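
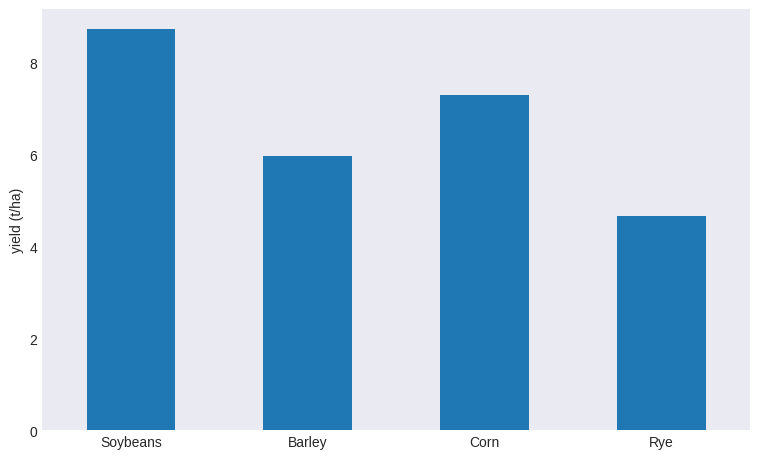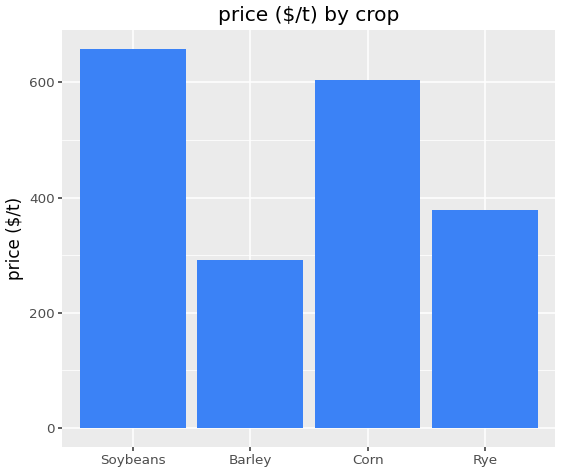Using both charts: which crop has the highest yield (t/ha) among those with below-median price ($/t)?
Barley

Chart 2 median price ($/t) ≈ 500; below-median crops: Barley, Rye. Among those, Barley has the highest yield (t/ha) (≈ 6).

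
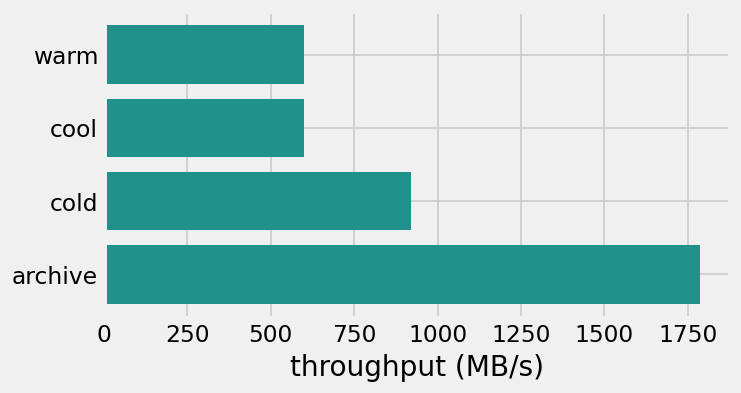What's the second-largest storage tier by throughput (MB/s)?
Top 3: archive ≈ 1800, cold ≈ 1000, warm ≈ 600.

cold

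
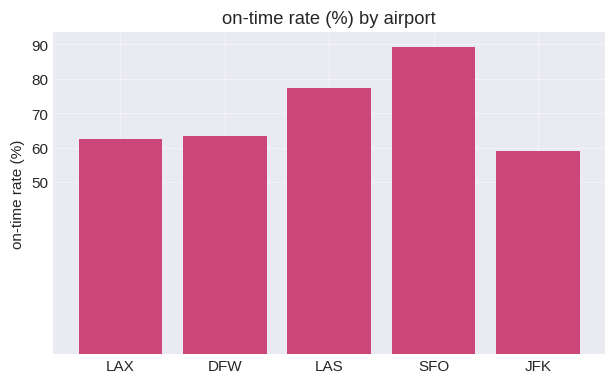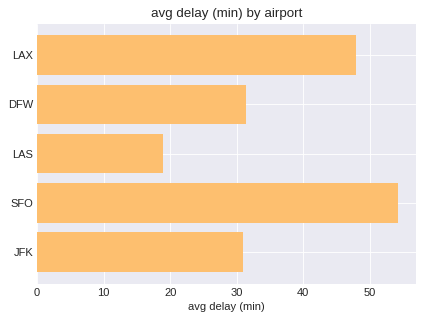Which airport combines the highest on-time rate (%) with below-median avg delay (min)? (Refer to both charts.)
Chart 2 median avg delay (min) ≈ 30; below-median airports: LAS, JFK. Among those, LAS has the highest on-time rate (%) (≈ 80).

LAS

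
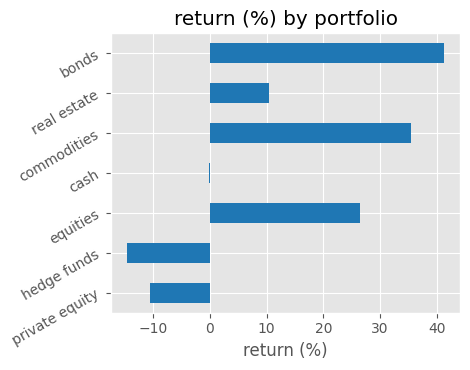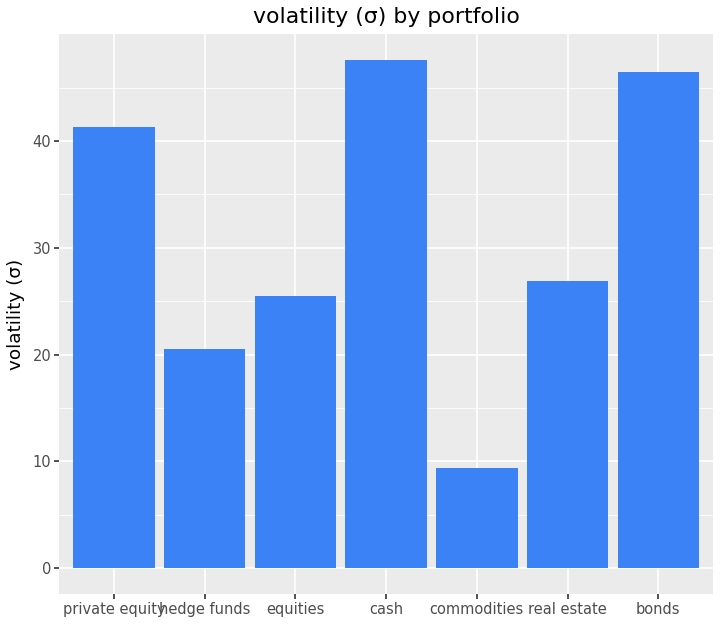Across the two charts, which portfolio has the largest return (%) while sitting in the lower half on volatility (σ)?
Chart 2 median volatility (σ) ≈ 25; below-median portfolios: hedge funds, equities, commodities. Among those, commodities has the highest return (%) (≈ 35).

commodities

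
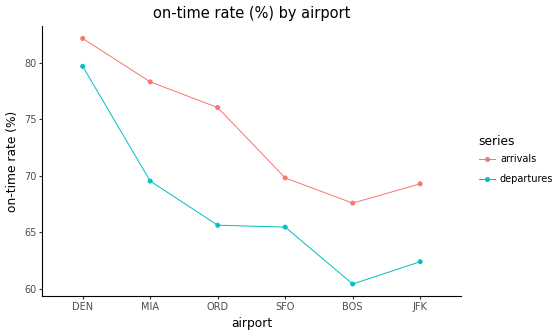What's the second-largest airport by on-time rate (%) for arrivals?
MIA

Top 3 for arrivals: DEN ≈ 82, MIA ≈ 78, ORD ≈ 76.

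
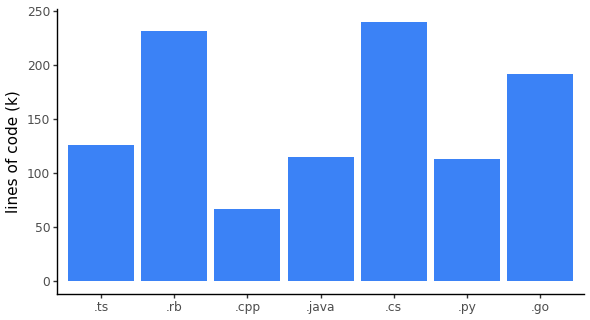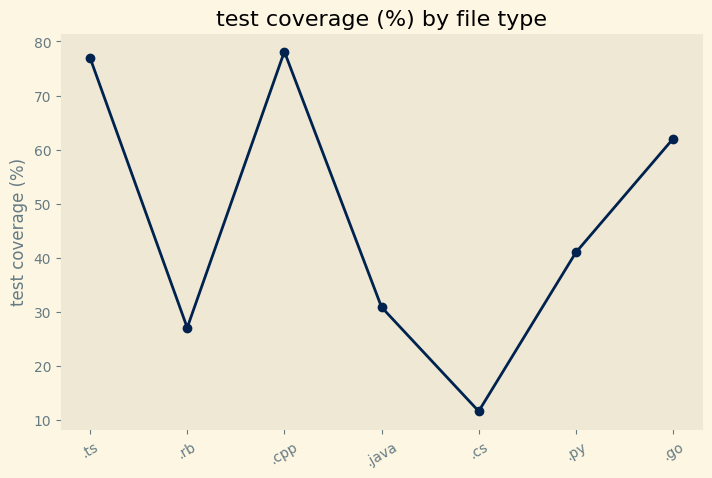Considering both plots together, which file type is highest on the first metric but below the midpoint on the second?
Chart 2 median test coverage (%) ≈ 40; below-median file types: .rb, .java, .cs. Among those, .cs has the highest lines of code (k) (≈ 250).

.cs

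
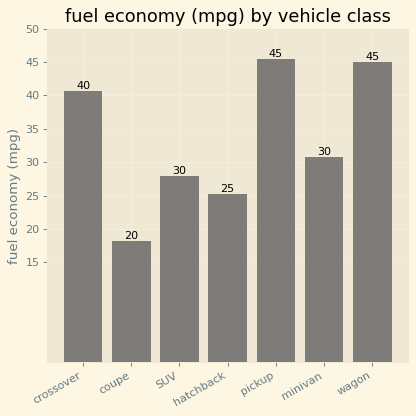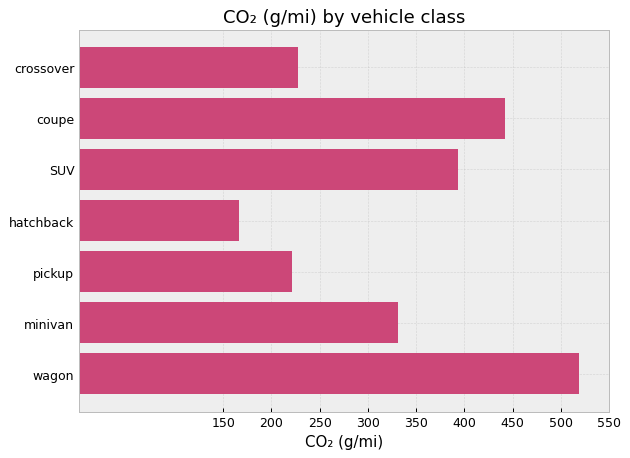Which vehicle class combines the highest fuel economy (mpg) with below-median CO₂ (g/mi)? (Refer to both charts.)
Chart 2 median CO₂ (g/mi) ≈ 350; below-median vehicle classes: crossover, hatchback, pickup. Among those, pickup has the highest fuel economy (mpg) (≈ 45).

pickup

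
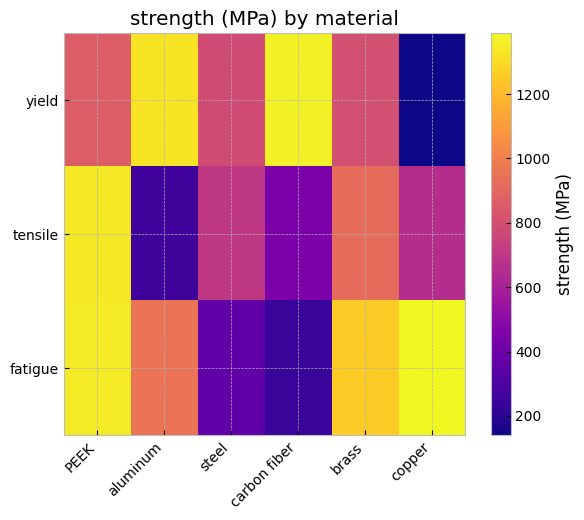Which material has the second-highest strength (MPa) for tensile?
brass

Top 3 for tensile: PEEK ≈ 1400, brass ≈ 1000, steel ≈ 800.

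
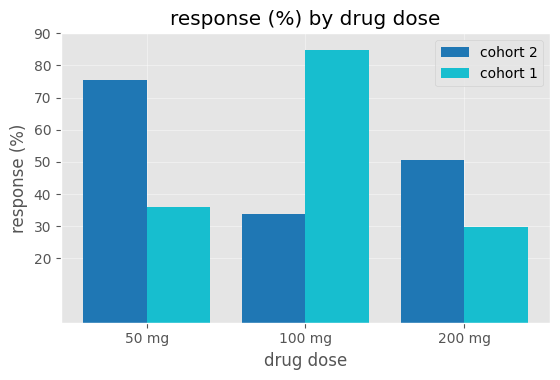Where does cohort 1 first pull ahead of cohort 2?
50 mg: cohort 1 ≈ 40 vs cohort 2 ≈ 80 (not yet); 100 mg: cohort 1 ≈ 80 vs cohort 2 ≈ 30 (first crossover).

100 mg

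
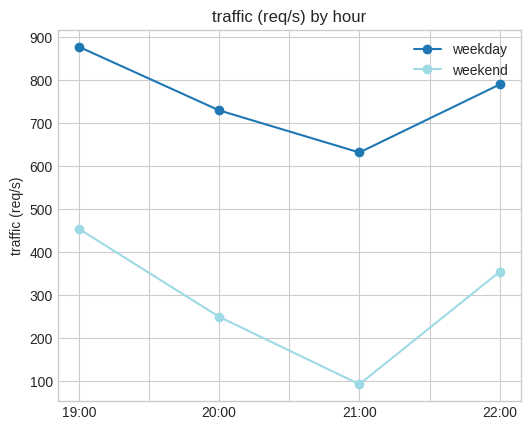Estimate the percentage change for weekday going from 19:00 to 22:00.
19:00 ≈ 900, 22:00 ≈ 800; (800 − 900) / 900 ≈ -11.1%.

≈ -11.1%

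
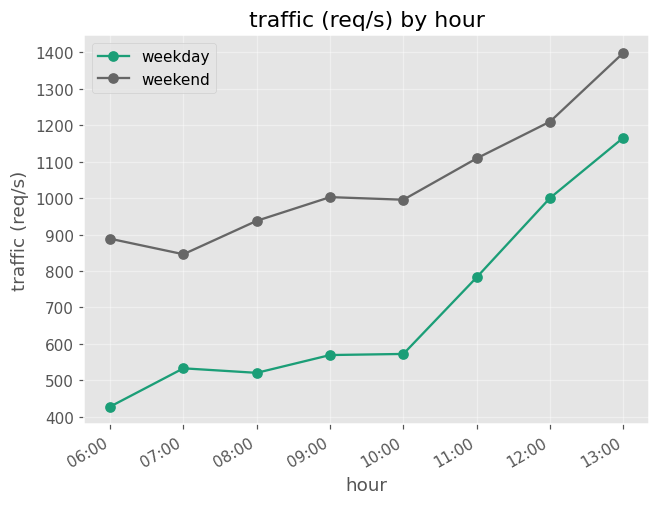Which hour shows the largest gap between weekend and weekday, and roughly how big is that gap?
06:00, ≈ 500 req/s

06:00: weekend ≈ 900, weekday ≈ 400 → gap ≈ 500. Next-largest (09:00) is only ≈ 400.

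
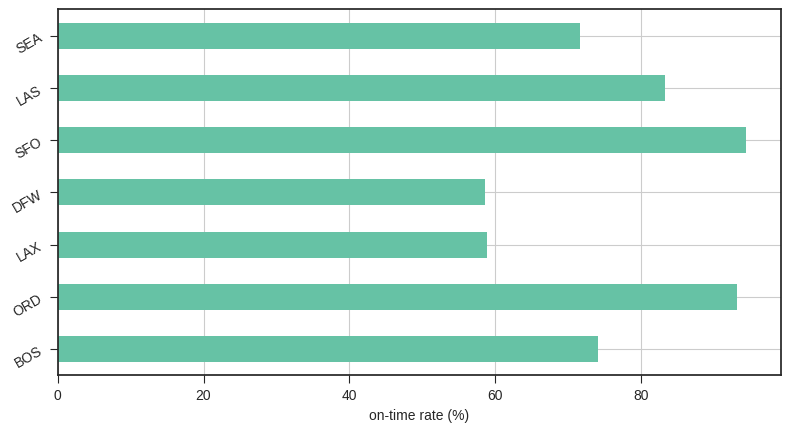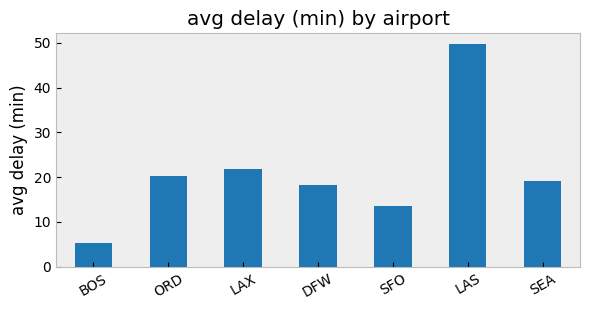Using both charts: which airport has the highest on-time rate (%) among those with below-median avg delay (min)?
SFO

Chart 2 median avg delay (min) ≈ 20; below-median airports: BOS, DFW, SFO. Among those, SFO has the highest on-time rate (%) (≈ 90).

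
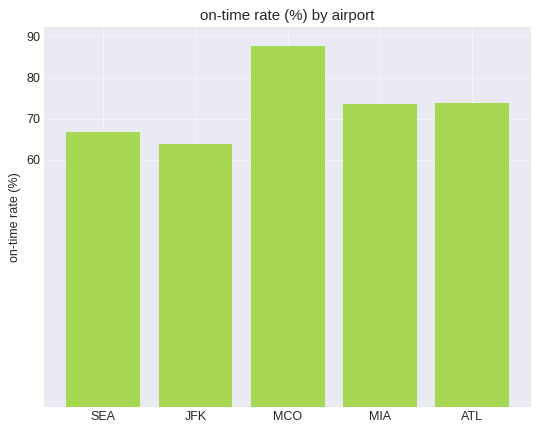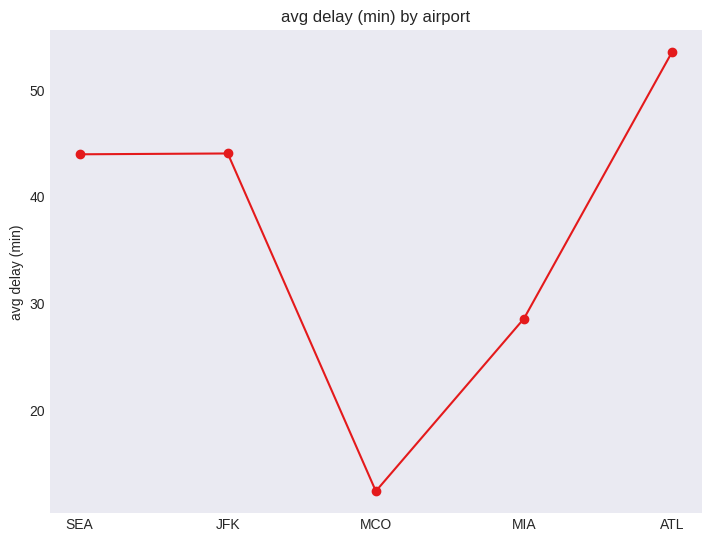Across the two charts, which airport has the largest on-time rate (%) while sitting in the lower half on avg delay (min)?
MCO

Chart 2 median avg delay (min) ≈ 45; below-median airports: MCO, MIA. Among those, MCO has the highest on-time rate (%) (≈ 90).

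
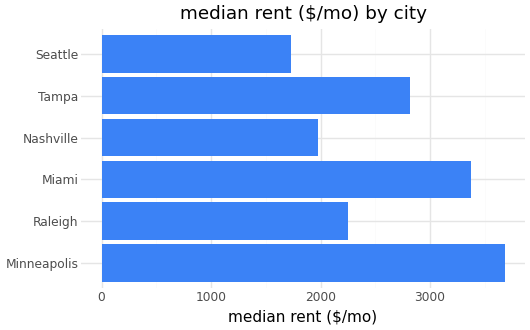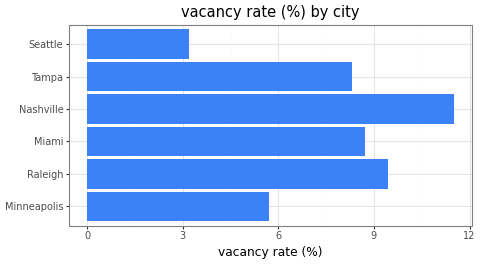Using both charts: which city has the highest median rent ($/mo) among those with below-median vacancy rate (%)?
Minneapolis

Chart 2 median vacancy rate (%) ≈ 8; below-median cities: Minneapolis, Tampa, Seattle. Among those, Minneapolis has the highest median rent ($/mo) (≈ 3500).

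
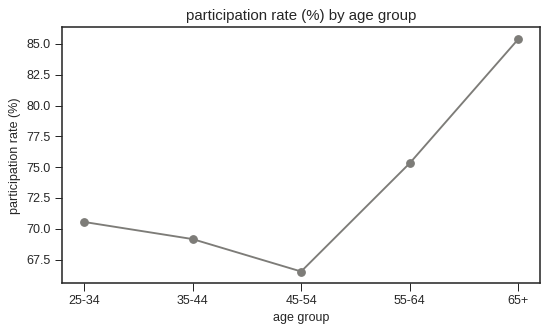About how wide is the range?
≈ 20

Max 65+ ≈ 86, min 45-54 ≈ 66; range ≈ 20.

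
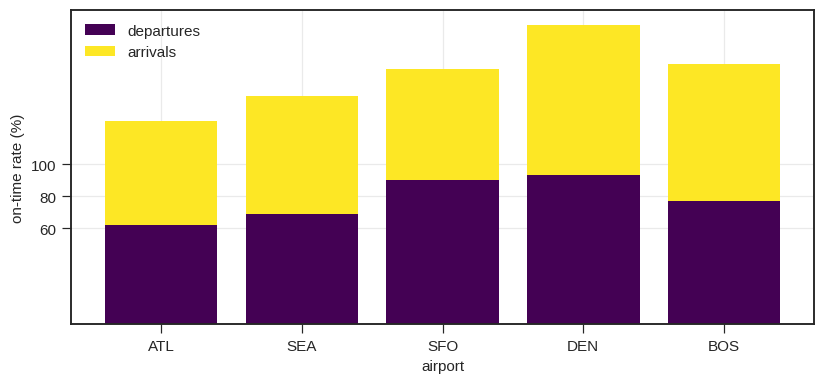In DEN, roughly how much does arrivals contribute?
arrivals top ≈ 180, bottom ≈ 100; segment ≈ 80.

≈ 80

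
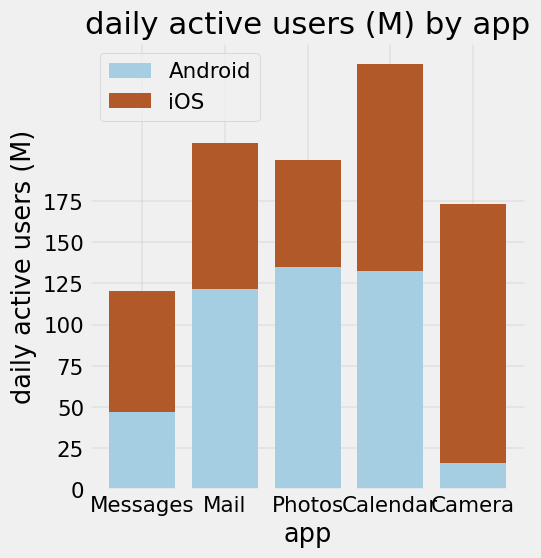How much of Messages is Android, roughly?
Android top ≈ 50, bottom ≈ 0; segment ≈ 50.

≈ 50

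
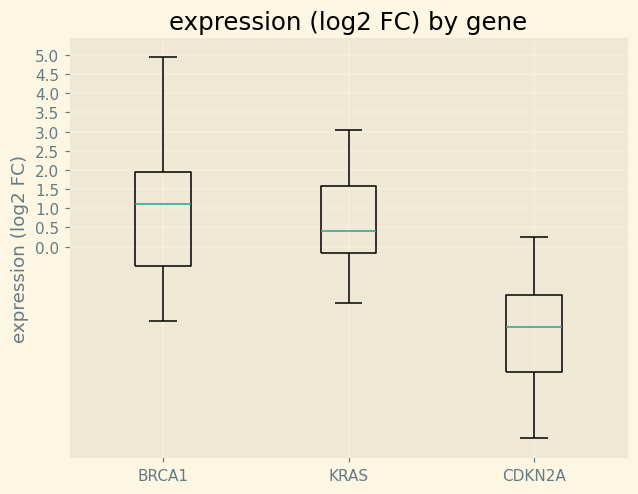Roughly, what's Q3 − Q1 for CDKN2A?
Q3 ≈ -1.5, Q1 ≈ -3.5; IQR ≈ 2.0.

≈ 2.0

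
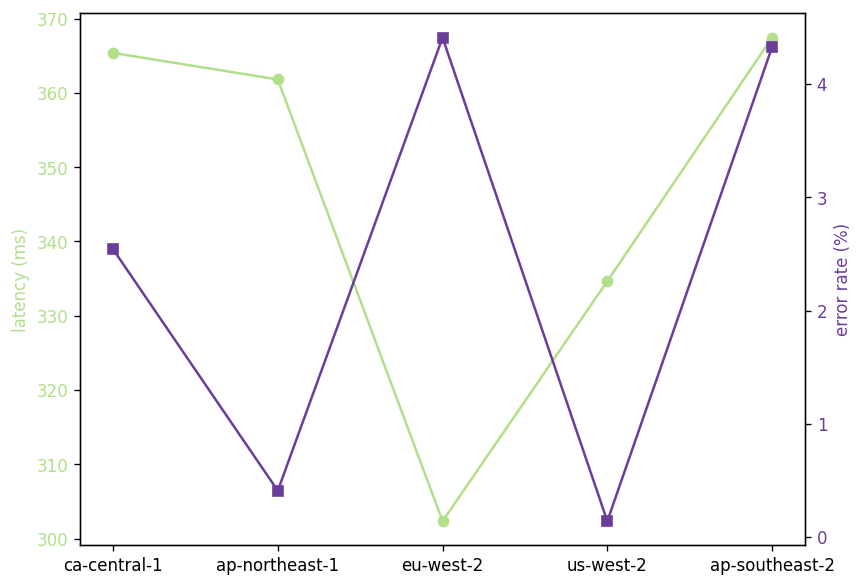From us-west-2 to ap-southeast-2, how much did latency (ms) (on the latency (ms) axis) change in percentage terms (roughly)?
us-west-2 ≈ 330, ap-southeast-2 ≈ 370; (370 − 330) / 330 ≈ +12.1%.

≈ +12.1%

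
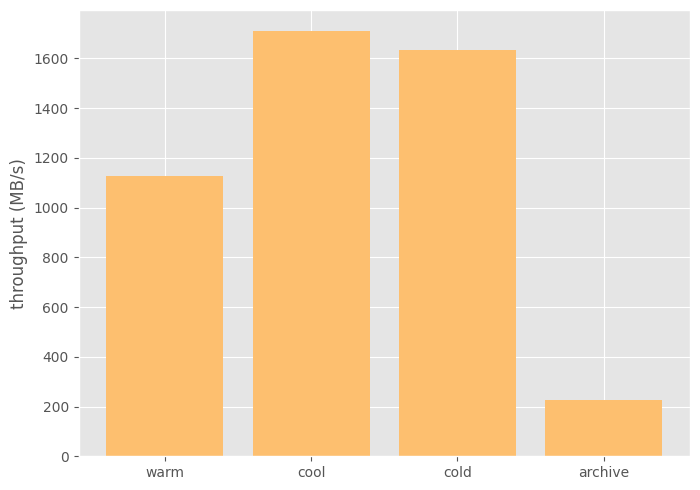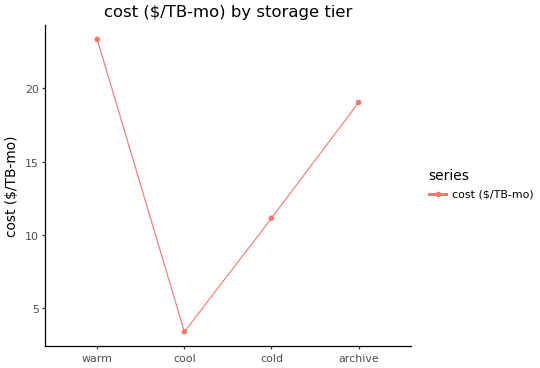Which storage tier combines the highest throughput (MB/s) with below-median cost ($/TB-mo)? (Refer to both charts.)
cool

Chart 2 median cost ($/TB-mo) ≈ 15; below-median storage tiers: cool, cold. Among those, cool has the highest throughput (MB/s) (≈ 1800).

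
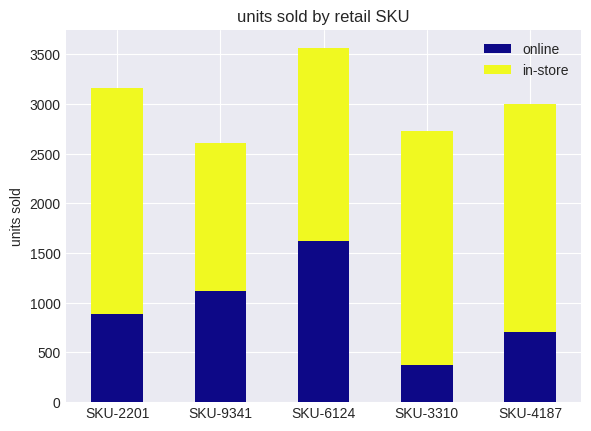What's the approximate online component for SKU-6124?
online top ≈ 1500, bottom ≈ 0; segment ≈ 1500.

≈ 1500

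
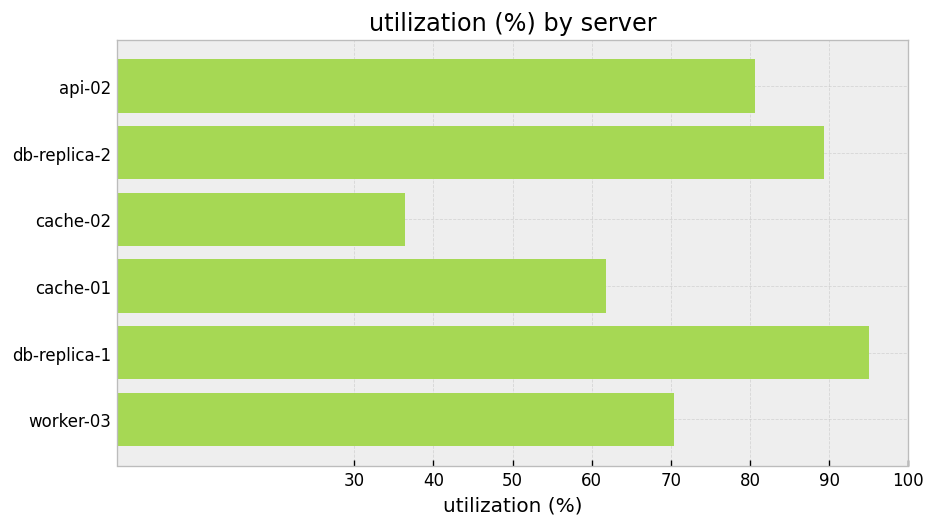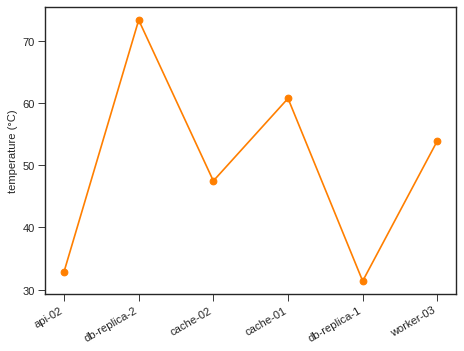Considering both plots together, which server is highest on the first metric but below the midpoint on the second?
db-replica-1

Chart 2 median temperature (°C) ≈ 50; below-median servers: api-02, cache-02, db-replica-1. Among those, db-replica-1 has the highest utilization (%) (≈ 100).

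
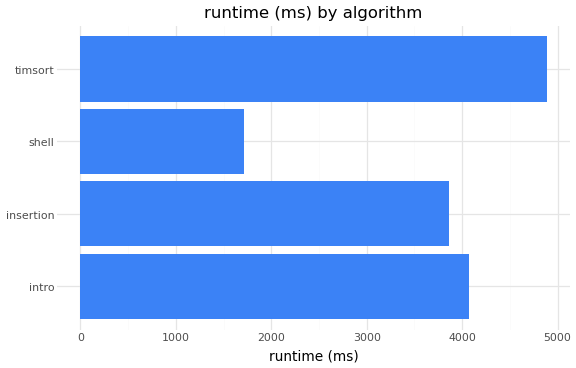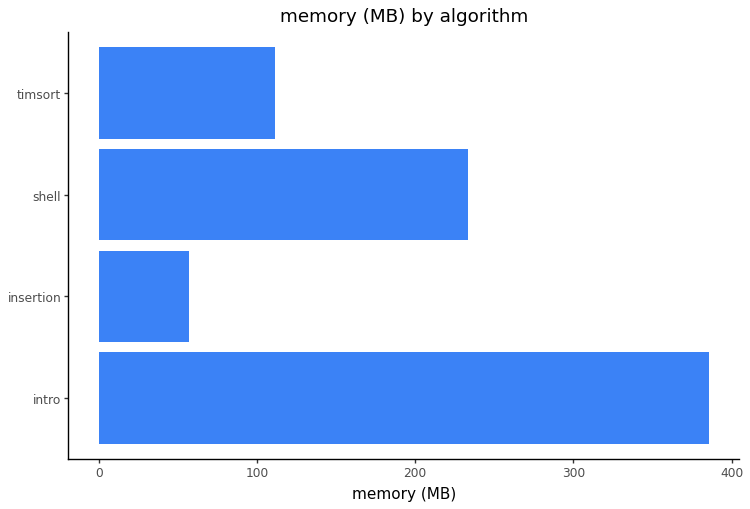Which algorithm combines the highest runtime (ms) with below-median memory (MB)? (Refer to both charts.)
timsort

Chart 2 median memory (MB) ≈ 150; below-median algorithms: insertion, timsort. Among those, timsort has the highest runtime (ms) (≈ 5000).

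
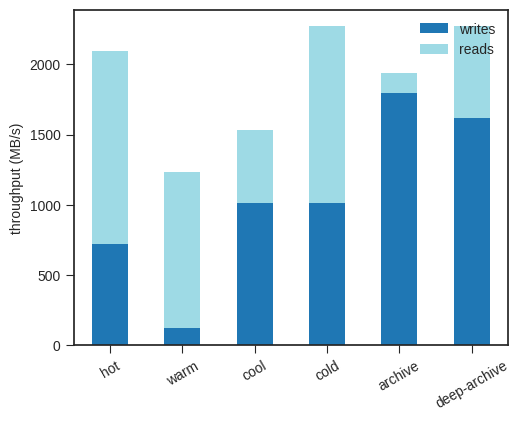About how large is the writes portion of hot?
≈ 800

writes top ≈ 800, bottom ≈ 0; segment ≈ 800.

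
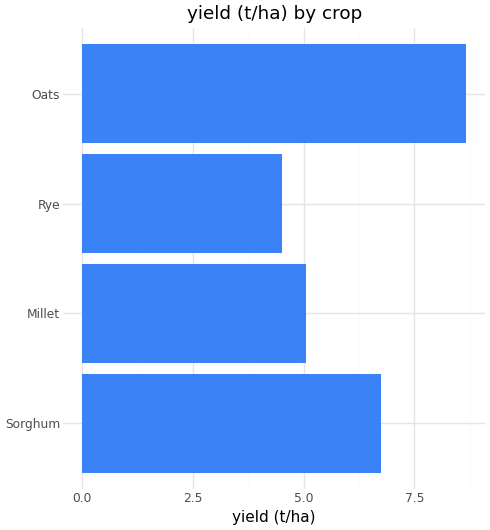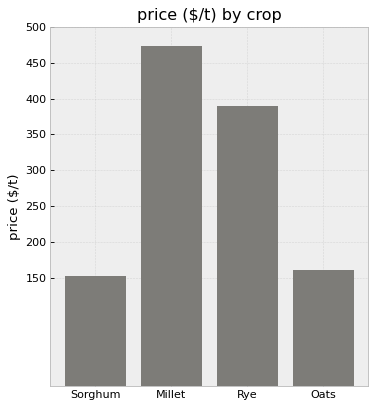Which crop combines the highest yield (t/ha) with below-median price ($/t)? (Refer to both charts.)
Oats

Chart 2 median price ($/t) ≈ 300; below-median crops: Sorghum, Oats. Among those, Oats has the highest yield (t/ha) (≈ 9).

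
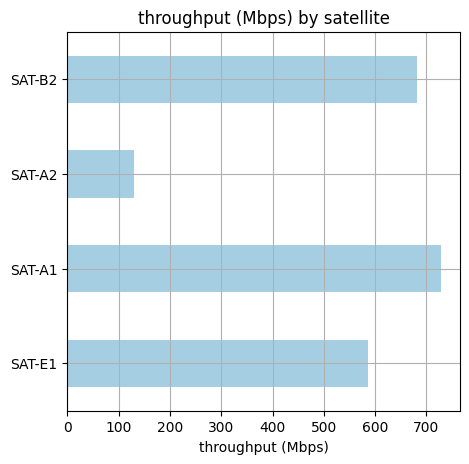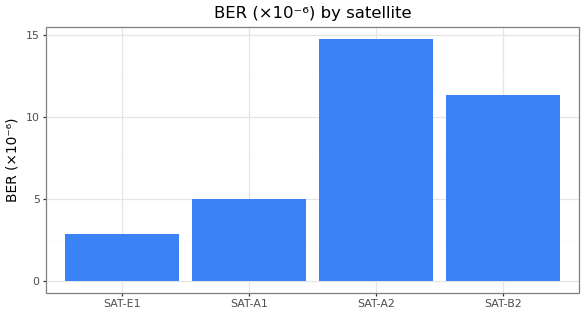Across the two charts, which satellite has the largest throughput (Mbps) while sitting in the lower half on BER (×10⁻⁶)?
SAT-A1

Chart 2 median BER (×10⁻⁶) ≈ 8; below-median satellites: SAT-E1, SAT-A1. Among those, SAT-A1 has the highest throughput (Mbps) (≈ 700).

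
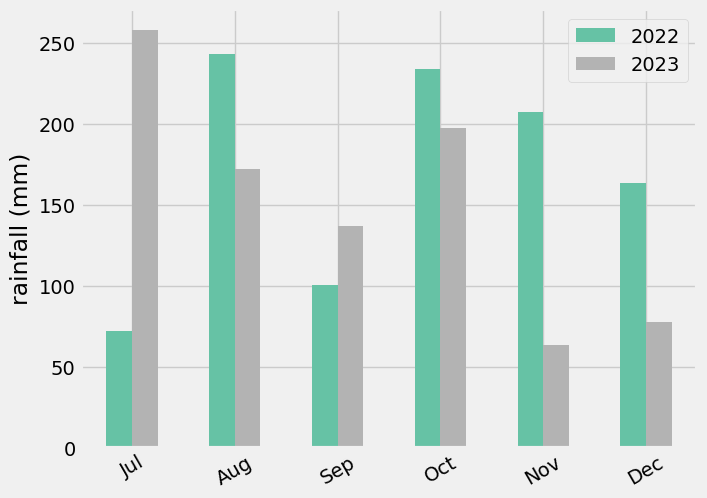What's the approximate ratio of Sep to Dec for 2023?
≈ 1.67×

Sep ≈ 125, Dec ≈ 75; 125/75 ≈ 1.67.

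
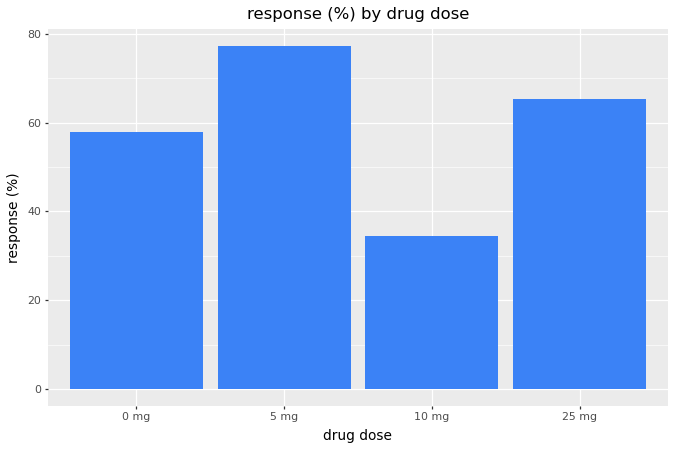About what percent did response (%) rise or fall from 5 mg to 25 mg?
5 mg ≈ 80, 25 mg ≈ 70; (70 − 80) / 80 ≈ -12.5%.

≈ -12.5%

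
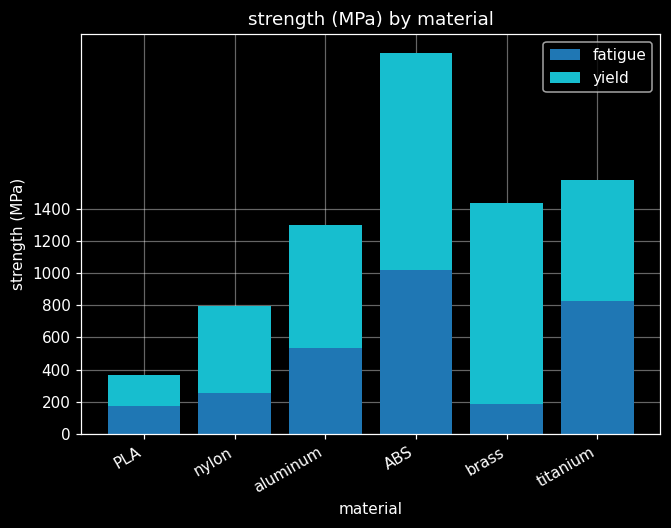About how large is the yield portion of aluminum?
yield top ≈ 1400, bottom ≈ 600; segment ≈ 800.

≈ 800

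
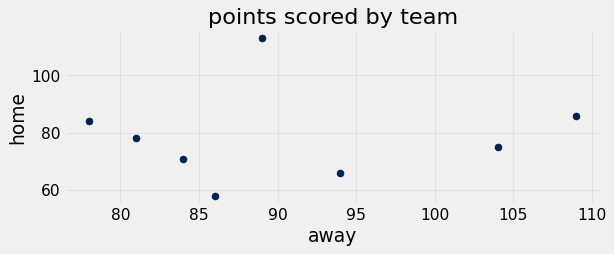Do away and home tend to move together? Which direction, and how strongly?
no clear correlation

Points are roughly uncorrelated; weak (|r| ≈ 0.1).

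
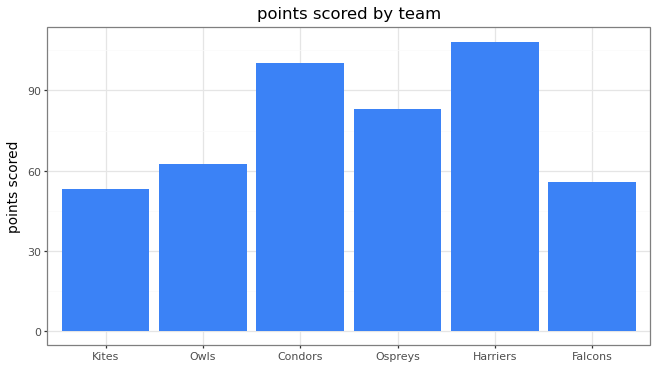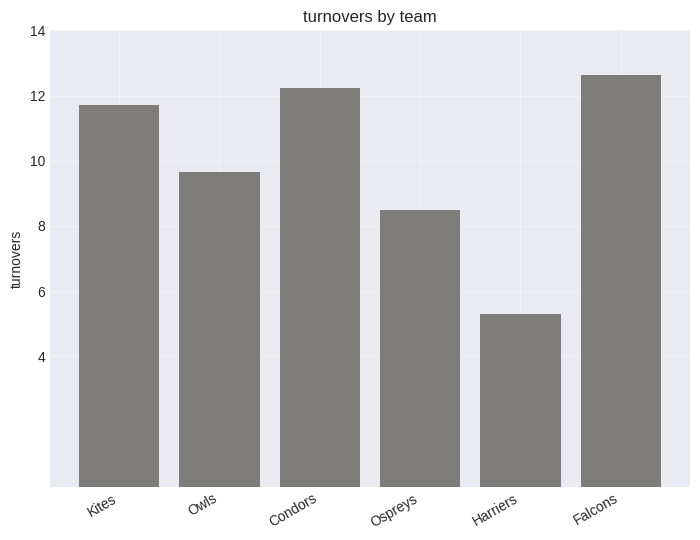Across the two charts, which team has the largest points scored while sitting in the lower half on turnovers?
Harriers

Chart 2 median turnovers ≈ 10; below-median teams: Owls, Ospreys, Harriers. Among those, Harriers has the highest points scored (≈ 110).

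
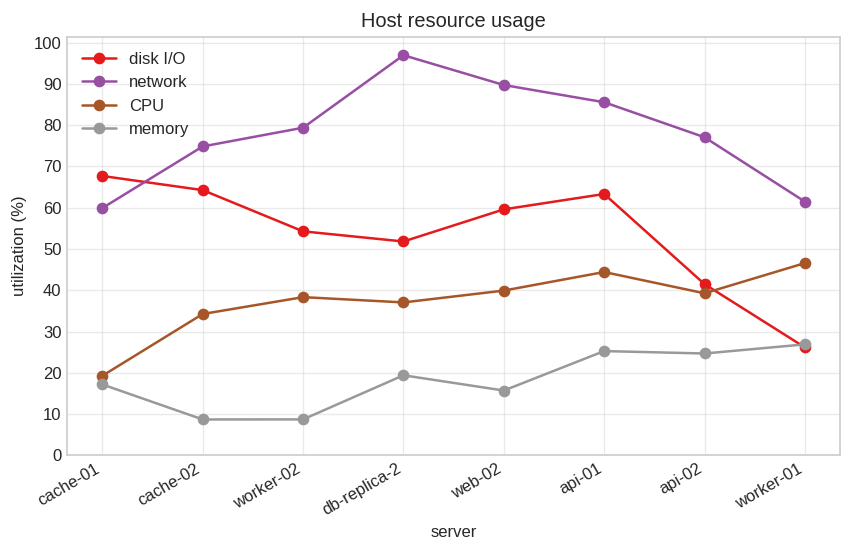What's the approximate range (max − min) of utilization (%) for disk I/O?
≈ 40

Max cache-01 ≈ 70, min worker-01 ≈ 30; range ≈ 40.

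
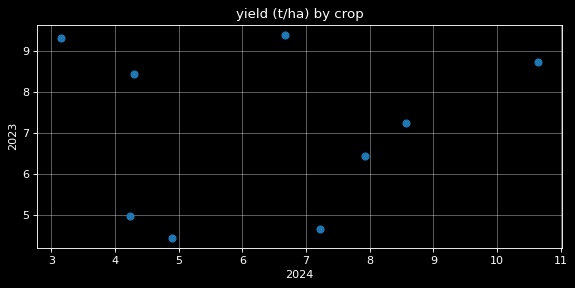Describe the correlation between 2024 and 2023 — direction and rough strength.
Points are roughly uncorrelated; weak (|r| ≈ 0.1).

no clear correlation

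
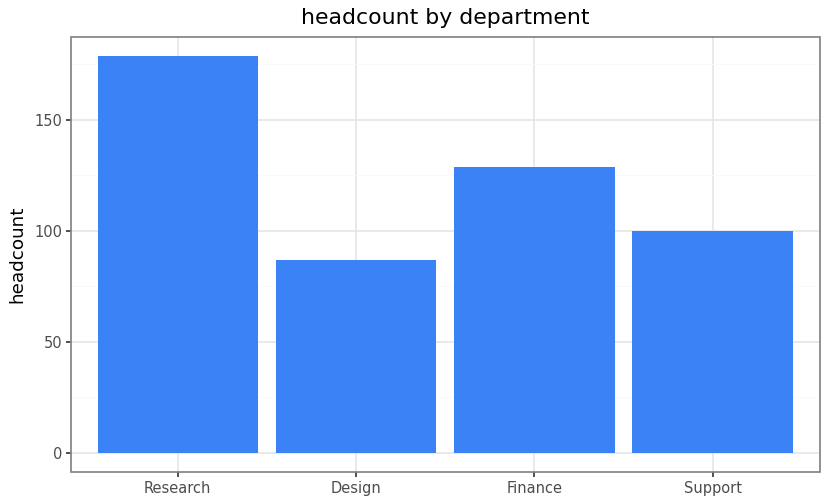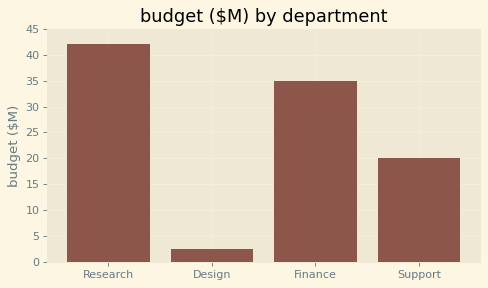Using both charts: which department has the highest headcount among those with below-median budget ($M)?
Support

Chart 2 median budget ($M) ≈ 30; below-median departments: Design, Support. Among those, Support has the highest headcount (≈ 100).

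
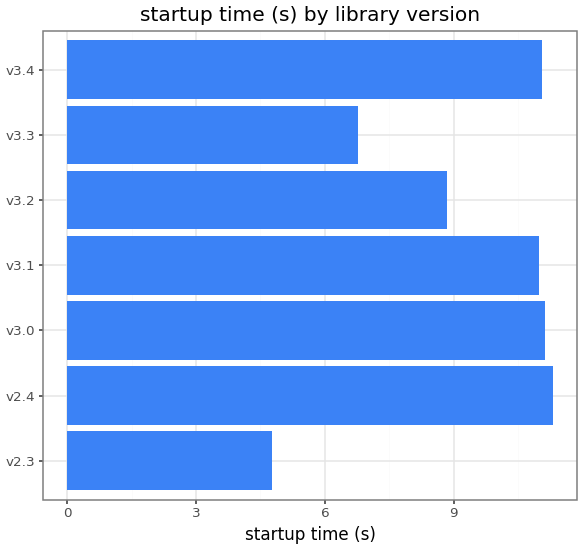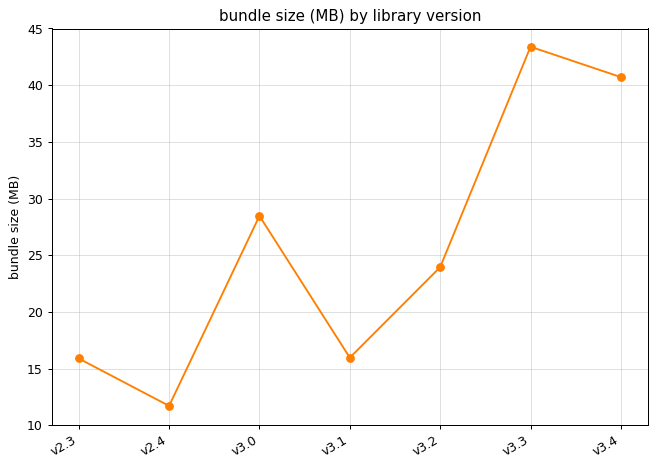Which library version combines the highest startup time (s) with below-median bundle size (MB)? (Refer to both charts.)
v2.4

Chart 2 median bundle size (MB) ≈ 25; below-median library versions: v2.3, v2.4, v3.1. Among those, v2.4 has the highest startup time (s) (≈ 12).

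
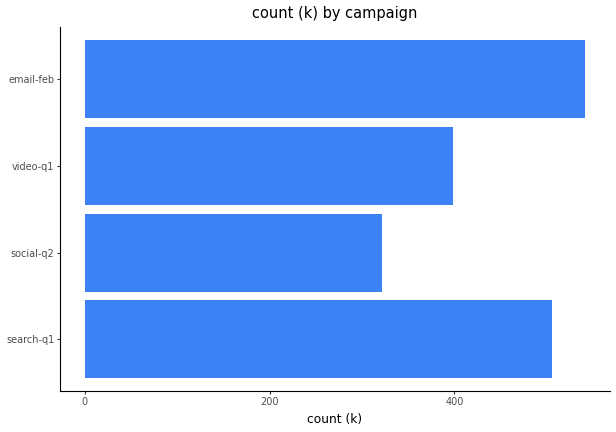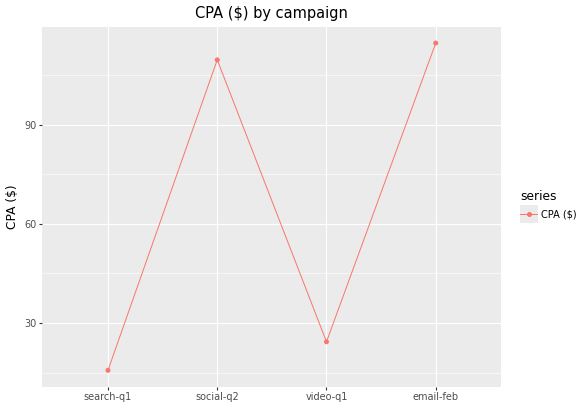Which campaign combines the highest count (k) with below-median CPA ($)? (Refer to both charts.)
Chart 2 median CPA ($) ≈ 60; below-median campaigns: search-q1, video-q1. Among those, search-q1 has the highest count (k) (≈ 500).

search-q1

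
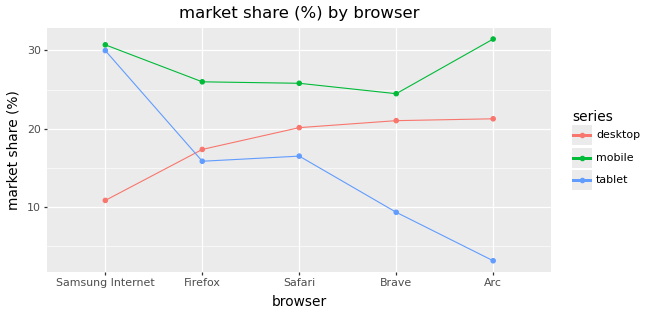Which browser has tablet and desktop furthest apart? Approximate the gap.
Samsung Internet, ≈ 20 %

Samsung Internet: tablet ≈ 30, desktop ≈ 10 → gap ≈ 20. Next-largest (Arc) is only ≈ 15.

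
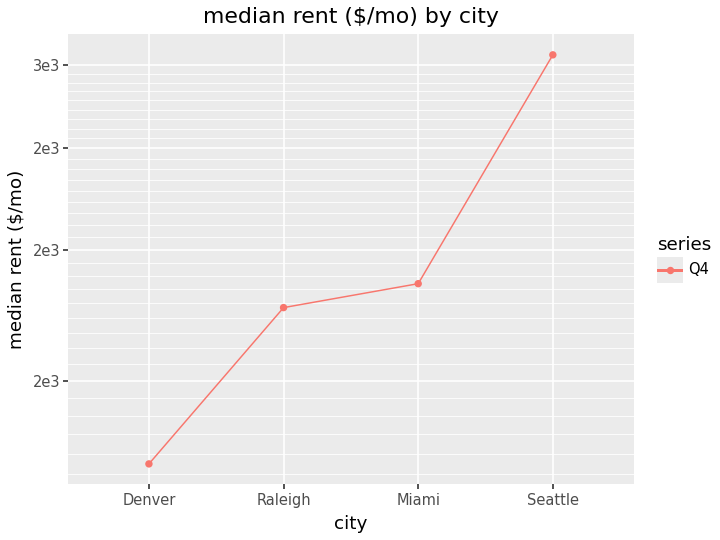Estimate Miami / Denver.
≈ 1.5×

Miami ≈ 1800, Denver ≈ 1200; 1800/1200 ≈ 1.5.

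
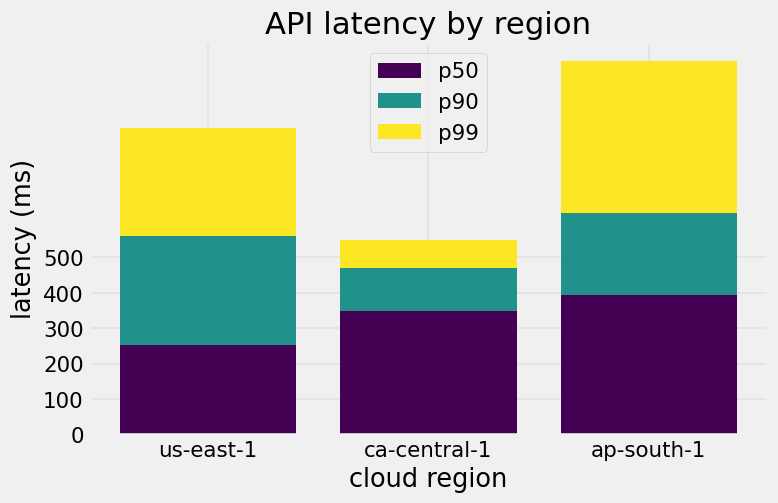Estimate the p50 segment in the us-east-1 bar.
p50 top ≈ 300, bottom ≈ 0; segment ≈ 300.

≈ 300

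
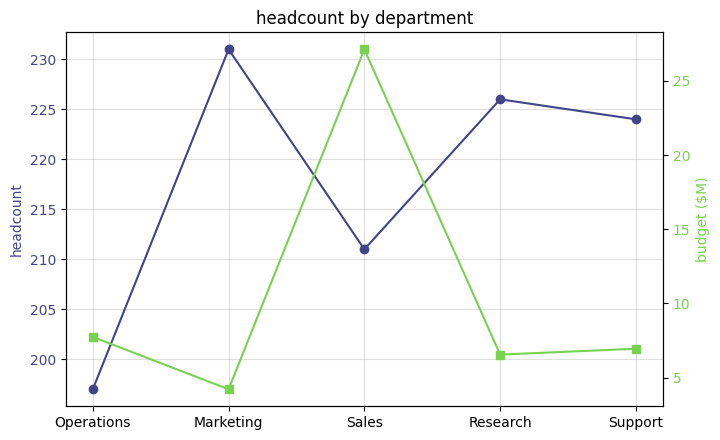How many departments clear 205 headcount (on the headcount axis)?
4

Above 205: Marketing, Sales, Research, Support.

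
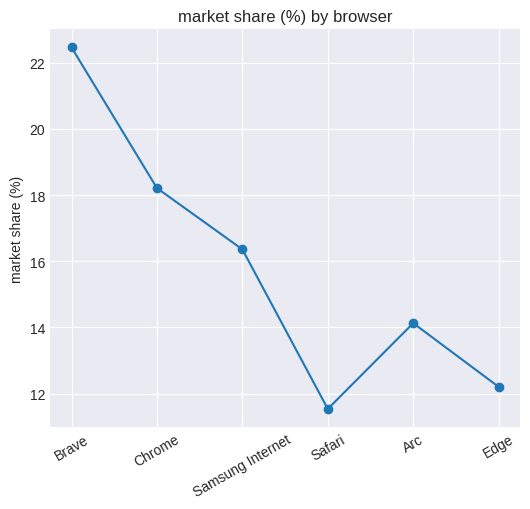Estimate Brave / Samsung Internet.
≈ 1.38×

Brave ≈ 22, Samsung Internet ≈ 16; 22/16 ≈ 1.38.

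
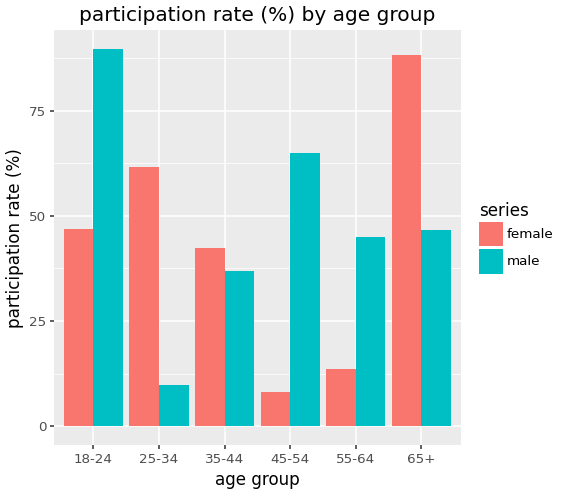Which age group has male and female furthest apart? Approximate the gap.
45-54: male ≈ 70, female ≈ 10 → gap ≈ 60. Next-largest (25-34) is only ≈ 50.

45-54, ≈ 60 %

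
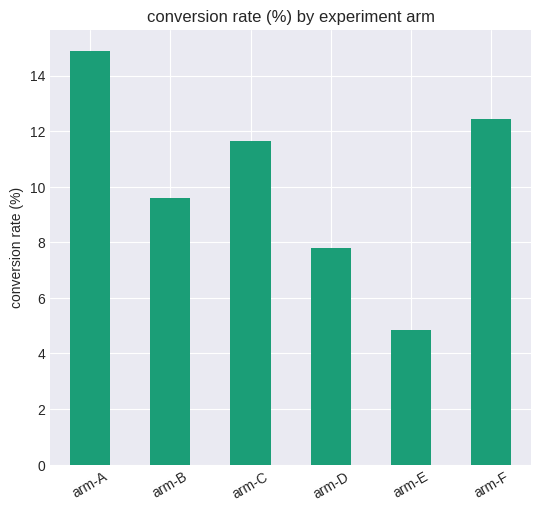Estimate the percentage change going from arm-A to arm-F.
arm-A ≈ 14, arm-F ≈ 12; (12 − 14) / 14 ≈ -14.3%.

≈ -14.3%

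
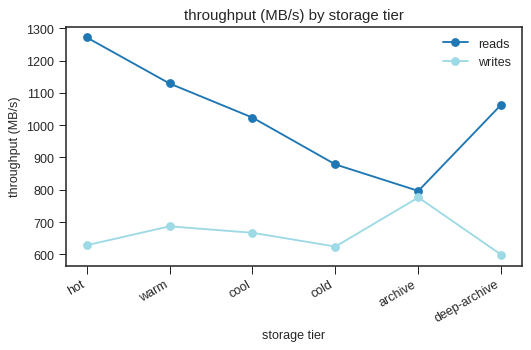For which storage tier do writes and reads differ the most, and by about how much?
hot, ≈ 700 MB/s

hot: writes ≈ 600, reads ≈ 1300 → gap ≈ 700. Next-largest (deep-archive) is only ≈ 500.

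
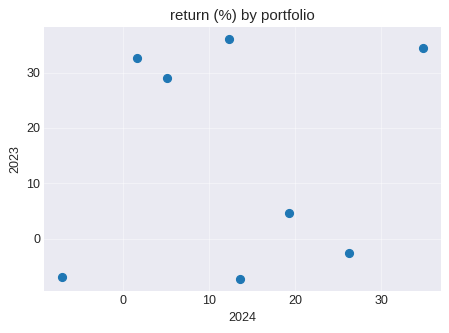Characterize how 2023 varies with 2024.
Points are roughly uncorrelated; weak (|r| ≈ 0.1).

no clear correlation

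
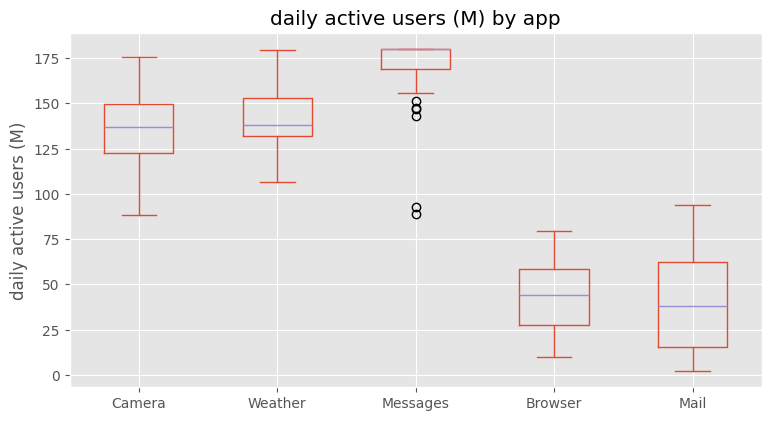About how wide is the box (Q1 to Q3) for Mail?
Q3 ≈ 60, Q1 ≈ 20; IQR ≈ 40.

≈ 40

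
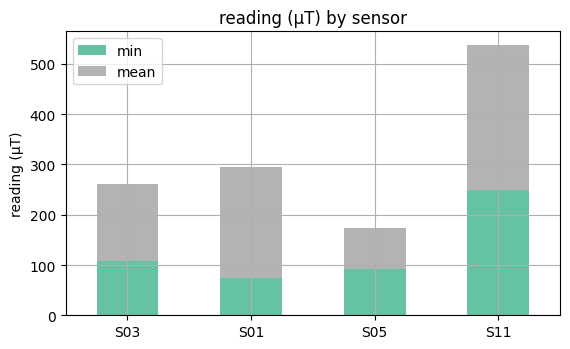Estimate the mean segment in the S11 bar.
mean top ≈ 550, bottom ≈ 250; segment ≈ 300.

≈ 300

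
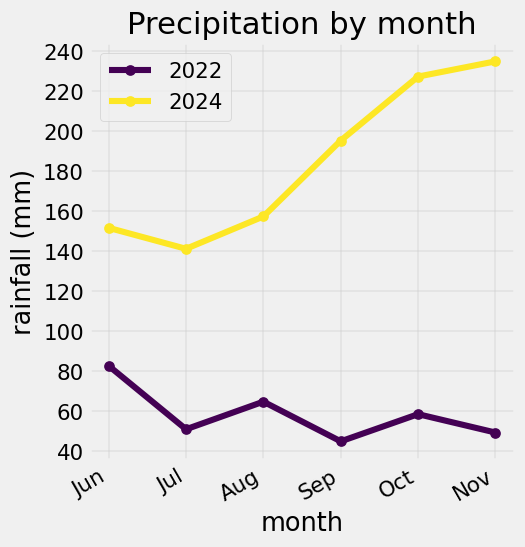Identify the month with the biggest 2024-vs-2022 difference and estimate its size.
Nov, ≈ 200 mm

Nov: 2024 ≈ 240, 2022 ≈ 40 → gap ≈ 200. Next-largest (Oct) is only ≈ 160.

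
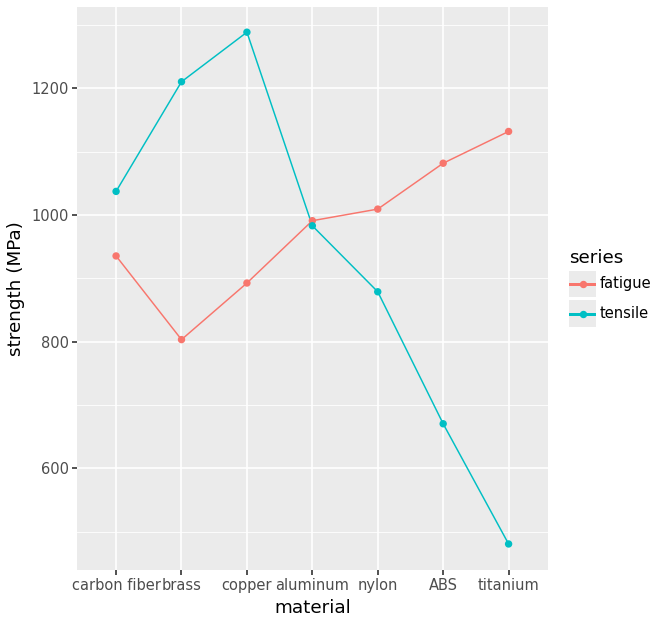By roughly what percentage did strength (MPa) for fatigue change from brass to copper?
brass ≈ 800, copper ≈ 900; (900 − 800) / 800 ≈ +12.5%.

≈ +12.5%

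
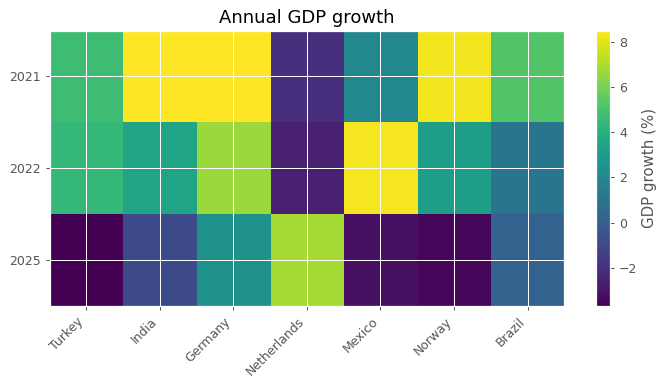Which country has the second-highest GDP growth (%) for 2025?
Germany

Top 3 for 2025: Netherlands ≈ 6, Germany ≈ 2, Brazil ≈ 0.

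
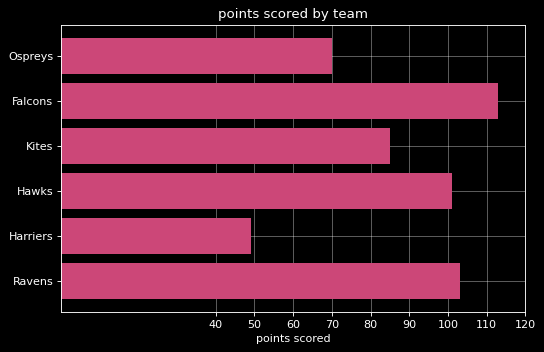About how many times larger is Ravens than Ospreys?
≈ 1.43×

Ravens ≈ 100, Ospreys ≈ 70; 100/70 ≈ 1.43.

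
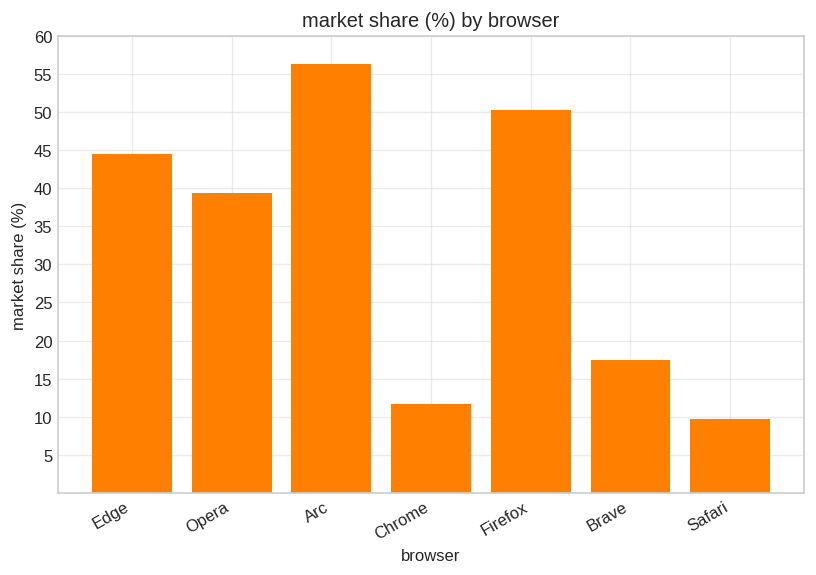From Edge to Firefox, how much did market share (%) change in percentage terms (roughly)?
≈ +11.1%

Edge ≈ 45, Firefox ≈ 50; (50 − 45) / 45 ≈ +11.1%.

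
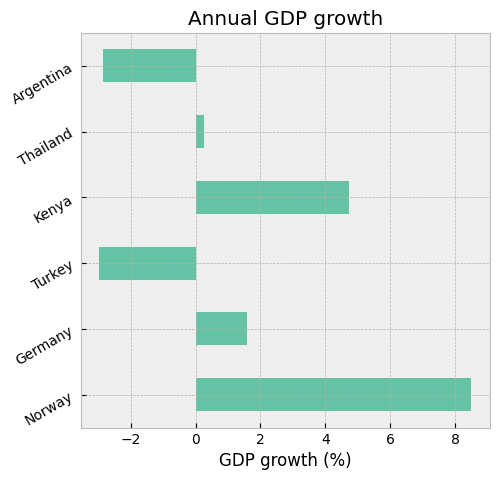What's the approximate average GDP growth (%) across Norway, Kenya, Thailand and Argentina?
(8 + 5 + 0 + -3) / 4 ≈ 2.

≈ 2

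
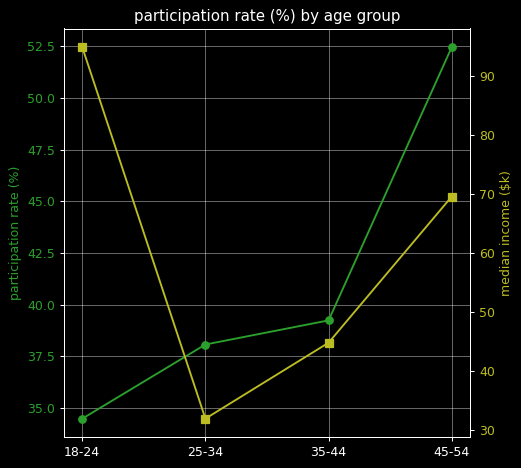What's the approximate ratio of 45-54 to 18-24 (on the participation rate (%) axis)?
45-54 ≈ 52, 18-24 ≈ 34; 52/34 ≈ 1.53.

≈ 1.53×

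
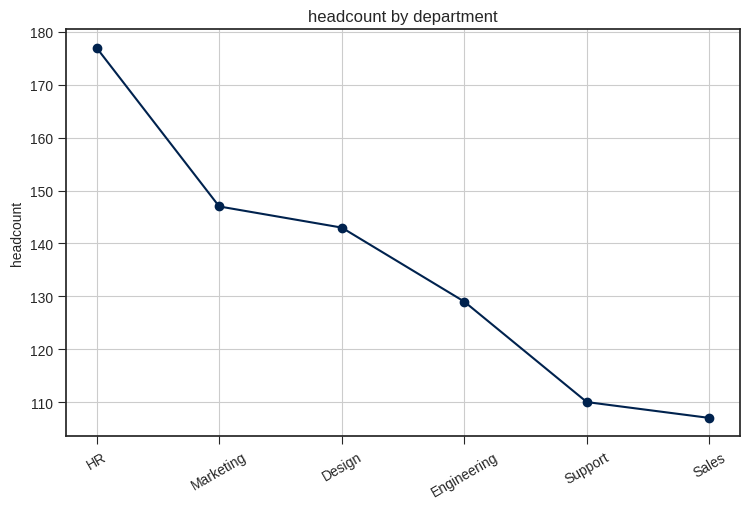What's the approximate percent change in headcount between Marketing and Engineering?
≈ -13.3%

Marketing ≈ 150, Engineering ≈ 130; (130 − 150) / 150 ≈ -13.3%.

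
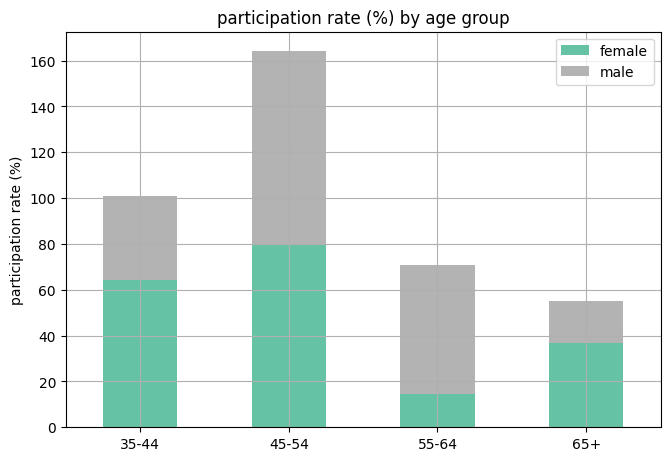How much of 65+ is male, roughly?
≈ 20

male top ≈ 60, bottom ≈ 40; segment ≈ 20.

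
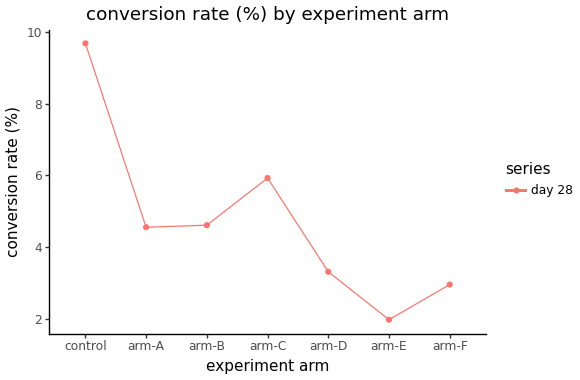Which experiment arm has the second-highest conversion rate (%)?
arm-C

Top 3: control ≈ 10, arm-C ≈ 6, arm-B ≈ 5.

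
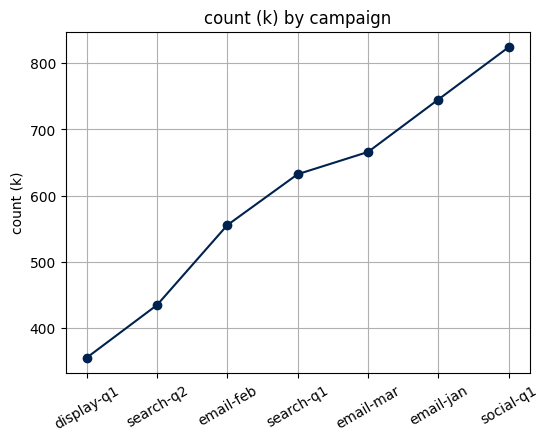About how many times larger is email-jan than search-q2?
email-jan ≈ 750, search-q2 ≈ 450; 750/450 ≈ 1.67.

≈ 1.67×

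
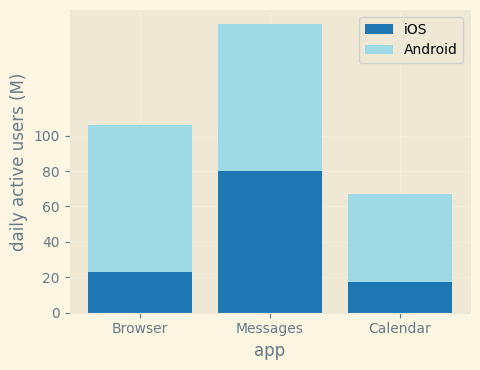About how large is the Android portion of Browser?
≈ 80

Android top ≈ 100, bottom ≈ 20; segment ≈ 80.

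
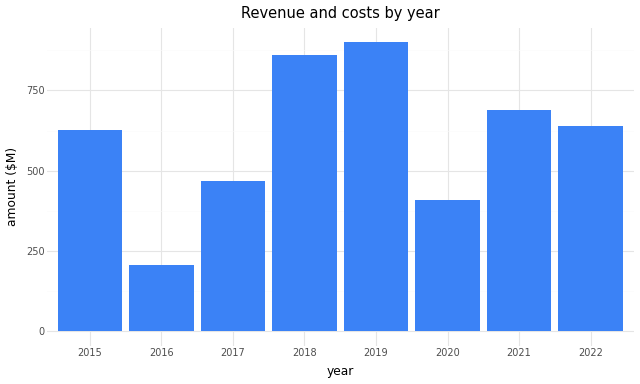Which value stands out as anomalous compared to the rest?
2016 ≈ 200; the rest sit between ≈ 400 and ≈ 900.

2016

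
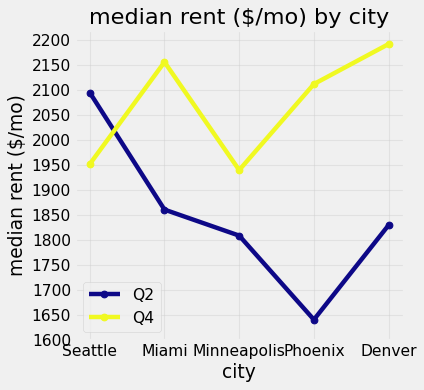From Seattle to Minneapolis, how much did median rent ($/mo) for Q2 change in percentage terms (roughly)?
Seattle ≈ 2100, Minneapolis ≈ 1800; (1800 − 2100) / 2100 ≈ -14.3%.

≈ -14.3%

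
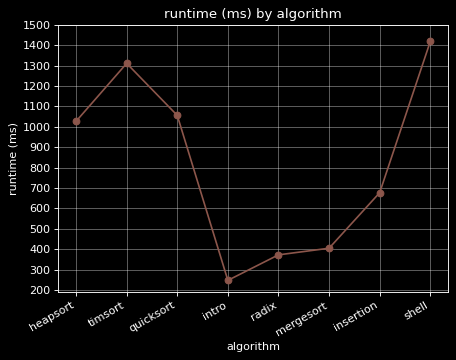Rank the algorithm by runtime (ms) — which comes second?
Top 3: shell ≈ 1400, timsort ≈ 1300, quicksort ≈ 1100.

timsort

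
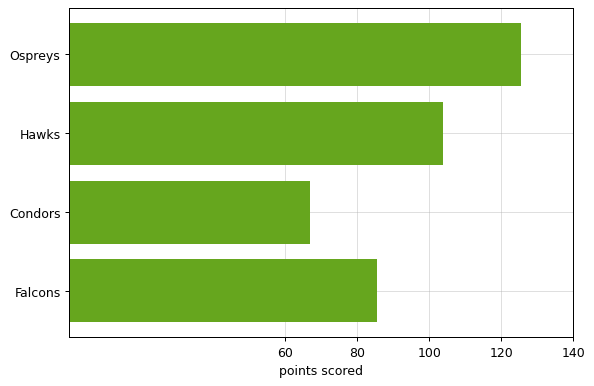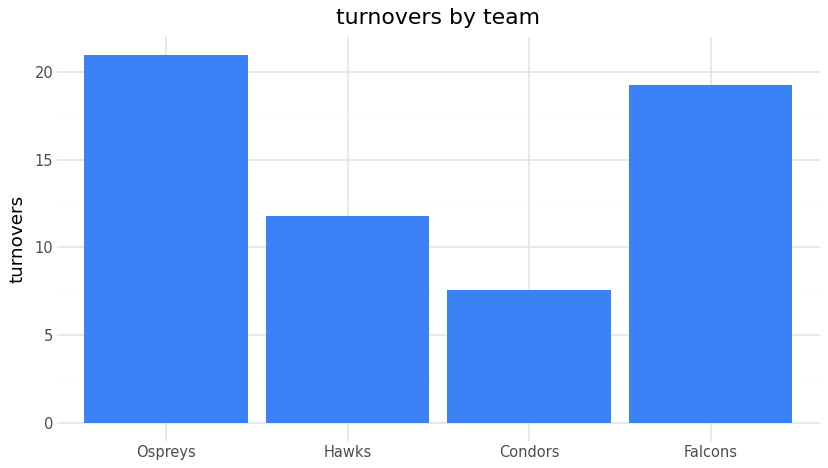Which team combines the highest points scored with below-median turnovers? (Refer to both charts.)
Chart 2 median turnovers ≈ 16; below-median teams: Hawks, Condors. Among those, Hawks has the highest points scored (≈ 100).

Hawks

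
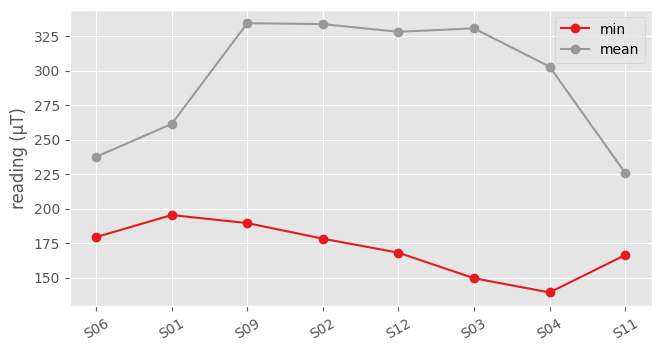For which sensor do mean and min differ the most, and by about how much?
S03: mean ≈ 340, min ≈ 140 → gap ≈ 200. Next-largest (S04) is only ≈ 160.

S03, ≈ 200 µT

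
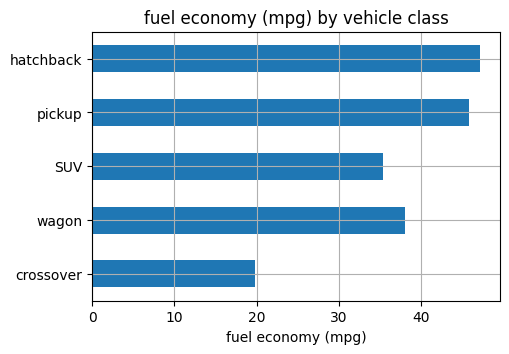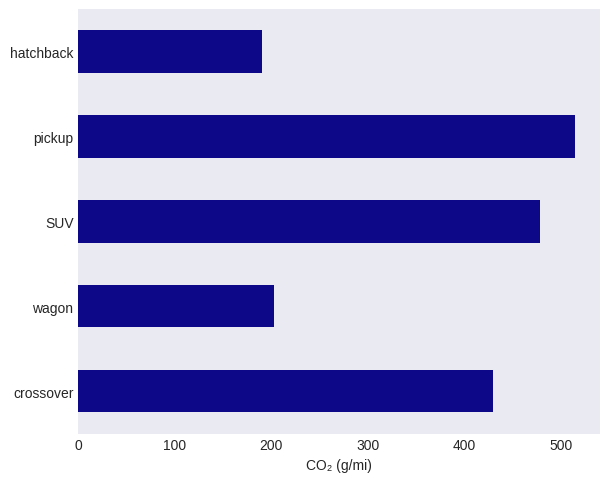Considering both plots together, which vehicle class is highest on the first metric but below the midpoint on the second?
Chart 2 median CO₂ (g/mi) ≈ 450; below-median vehicle classes: wagon, hatchback. Among those, hatchback has the highest fuel economy (mpg) (≈ 45).

hatchback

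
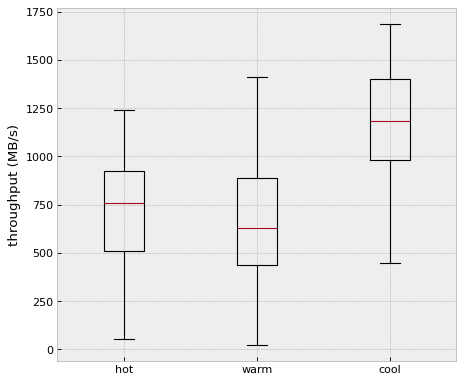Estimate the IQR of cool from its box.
Q3 ≈ 1400, Q1 ≈ 1000; IQR ≈ 400.

≈ 400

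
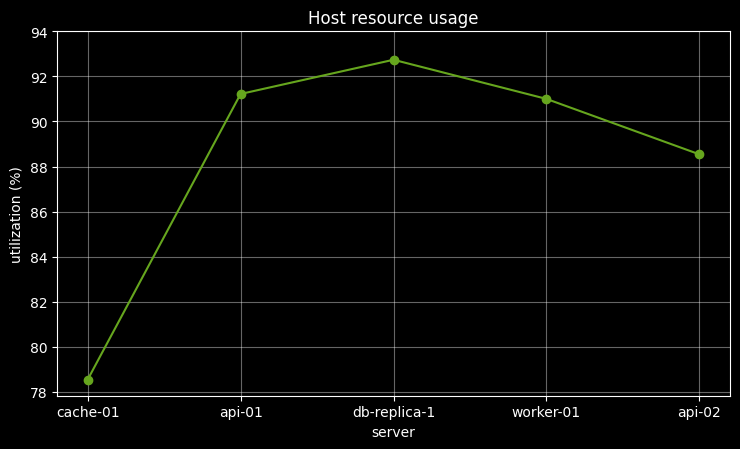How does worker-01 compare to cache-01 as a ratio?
≈ 1.18×

worker-01 ≈ 92, cache-01 ≈ 78; 92/78 ≈ 1.18.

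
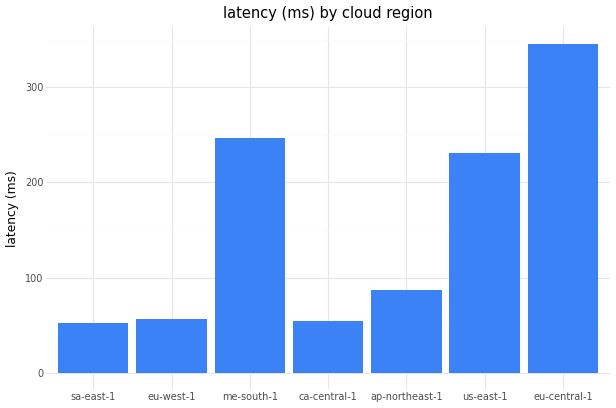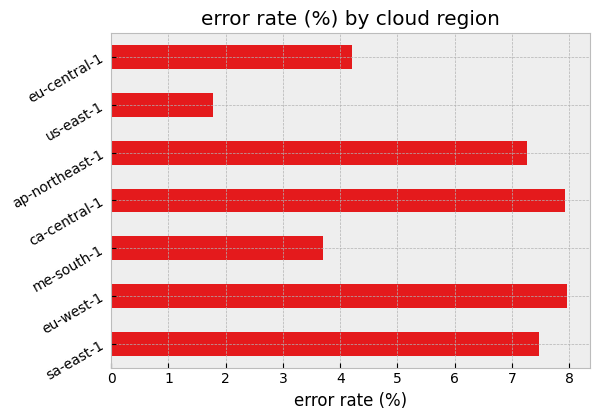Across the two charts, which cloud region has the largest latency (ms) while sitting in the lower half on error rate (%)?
Chart 2 median error rate (%) ≈ 7; below-median cloud regions: me-south-1, us-east-1, eu-central-1. Among those, eu-central-1 has the highest latency (ms) (≈ 350).

eu-central-1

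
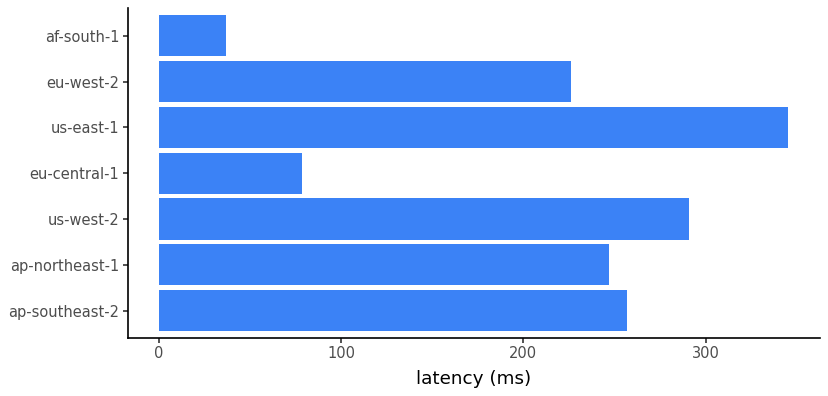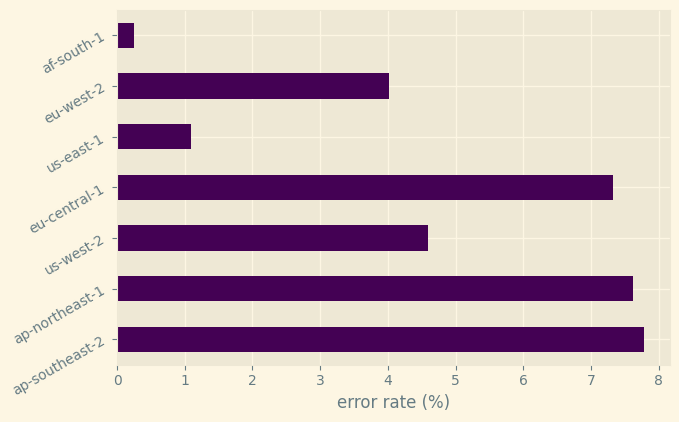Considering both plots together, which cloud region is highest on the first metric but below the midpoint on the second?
us-east-1

Chart 2 median error rate (%) ≈ 5; below-median cloud regions: us-east-1, eu-west-2, af-south-1. Among those, us-east-1 has the highest latency (ms) (≈ 350).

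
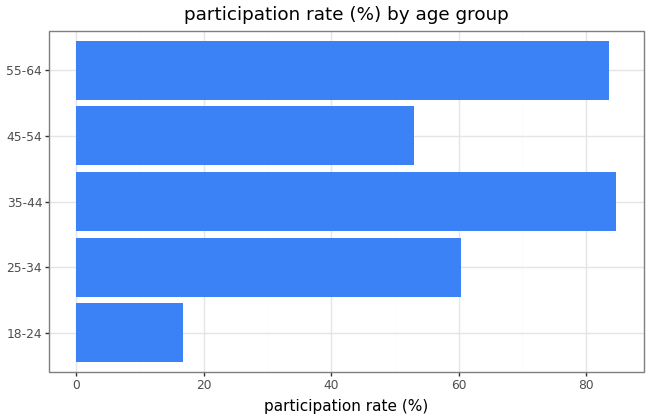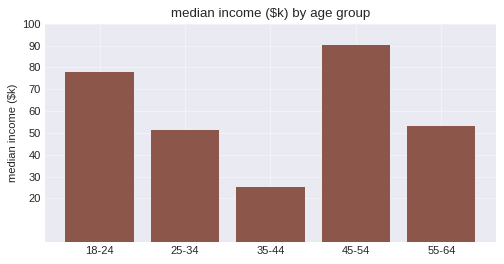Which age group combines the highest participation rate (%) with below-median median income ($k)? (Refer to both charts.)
Chart 2 median median income ($k) ≈ 50; below-median age groups: 25-34, 35-44. Among those, 35-44 has the highest participation rate (%) (≈ 80).

35-44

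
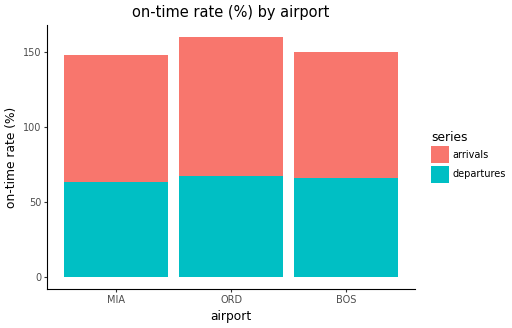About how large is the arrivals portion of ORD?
≈ 100

arrivals top ≈ 160, bottom ≈ 60; segment ≈ 100.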